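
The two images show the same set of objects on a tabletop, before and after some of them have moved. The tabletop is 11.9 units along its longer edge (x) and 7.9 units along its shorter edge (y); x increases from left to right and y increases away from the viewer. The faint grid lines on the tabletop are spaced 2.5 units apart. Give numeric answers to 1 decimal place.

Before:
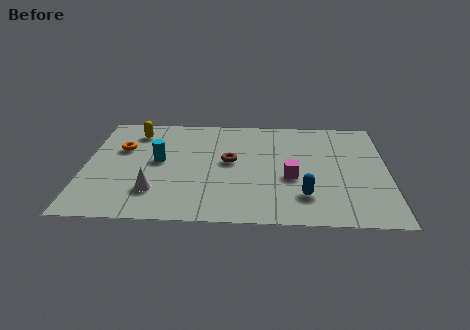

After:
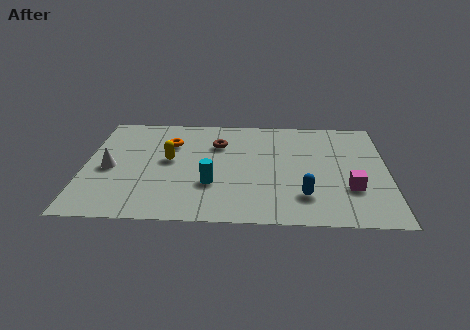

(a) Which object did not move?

the blue capsule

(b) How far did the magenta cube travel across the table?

2.4

From (8.1, 3.2) to (10.4, 2.5), the magenta cube covered √(2.3² + 0.7²) ≈ 2.4 units.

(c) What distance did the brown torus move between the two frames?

1.4

The brown torus moved from about (5.7, 4.3) to (5.2, 5.6), a distance of √(0.5² + 1.3²) ≈ 1.4.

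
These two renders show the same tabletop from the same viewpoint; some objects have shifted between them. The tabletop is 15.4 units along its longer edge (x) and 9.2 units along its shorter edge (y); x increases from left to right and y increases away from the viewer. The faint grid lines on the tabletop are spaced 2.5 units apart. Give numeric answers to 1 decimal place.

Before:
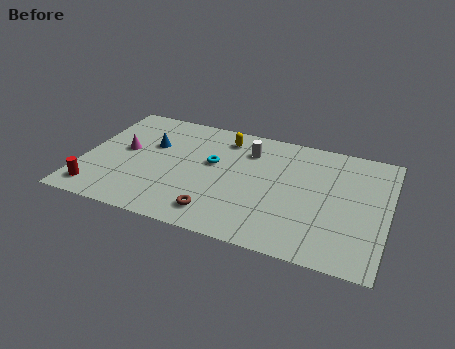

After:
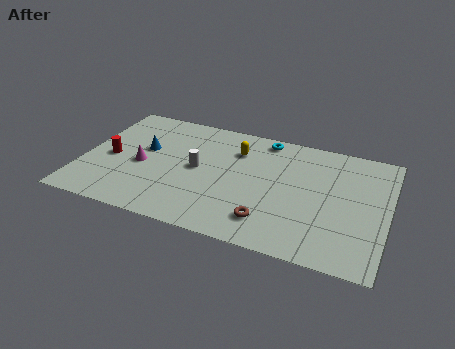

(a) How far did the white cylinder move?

3.3

From (8.2, 7.0) to (5.8, 4.7), the white cylinder covered √(2.4² + 2.3²) ≈ 3.3 units.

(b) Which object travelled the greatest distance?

the cyan torus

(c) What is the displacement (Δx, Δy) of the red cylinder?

(0.4, 2.8)

The red cylinder started near (1.0, 1.4) and ended near (1.4, 4.2).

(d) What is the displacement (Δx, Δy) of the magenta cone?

(1.0, -0.9)

From the two frames, the magenta cone sits at roughly (2.0, 5.0) before and (3.0, 4.1) after.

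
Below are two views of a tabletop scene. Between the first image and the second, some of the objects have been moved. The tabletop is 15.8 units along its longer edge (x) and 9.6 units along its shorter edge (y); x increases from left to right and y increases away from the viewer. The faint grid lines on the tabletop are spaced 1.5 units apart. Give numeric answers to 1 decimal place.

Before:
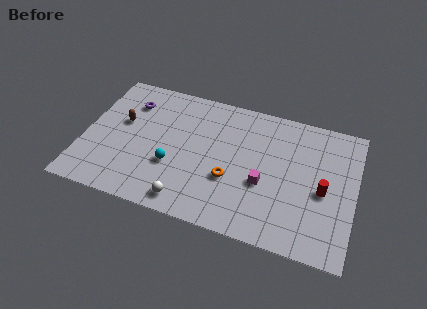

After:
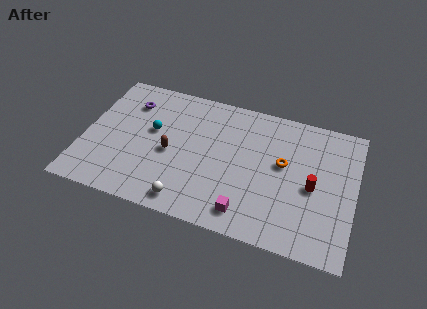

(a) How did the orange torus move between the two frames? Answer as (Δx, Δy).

(2.9, 2.0)

From the two frames, the orange torus sits at roughly (8.7, 3.5) before and (11.6, 5.5) after.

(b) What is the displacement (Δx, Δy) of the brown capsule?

(3.0, -1.4)

From the two frames, the brown capsule sits at roughly (2.1, 5.7) before and (5.1, 4.3) after.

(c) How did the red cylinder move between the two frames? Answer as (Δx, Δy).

(-0.6, 0.1)

The red cylinder was at about (14.0, 4.3) and moved to about (13.4, 4.4).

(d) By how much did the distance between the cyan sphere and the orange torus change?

+4.3

They were about 3.4 units apart before and 7.7 after — 4.3 units further apart.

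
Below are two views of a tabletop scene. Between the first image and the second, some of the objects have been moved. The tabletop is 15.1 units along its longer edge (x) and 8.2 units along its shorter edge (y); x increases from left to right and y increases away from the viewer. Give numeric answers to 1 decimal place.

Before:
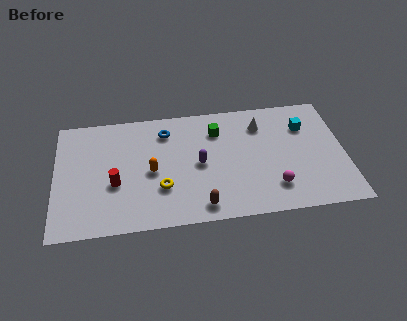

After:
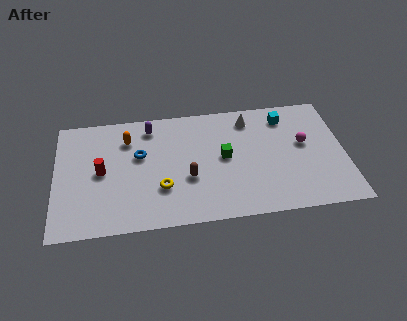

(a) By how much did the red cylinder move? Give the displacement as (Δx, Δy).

(-0.7, 0.9)

From the two frames, the red cylinder sits at roughly (3.1, 3.2) before and (2.4, 4.1) after.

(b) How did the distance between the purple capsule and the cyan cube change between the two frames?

+1.2

The distance was about 5.9 in the first image and 7.1 in the second, so they moved 1.2 units further apart.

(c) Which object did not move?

the yellow torus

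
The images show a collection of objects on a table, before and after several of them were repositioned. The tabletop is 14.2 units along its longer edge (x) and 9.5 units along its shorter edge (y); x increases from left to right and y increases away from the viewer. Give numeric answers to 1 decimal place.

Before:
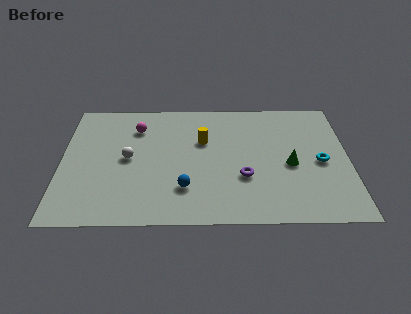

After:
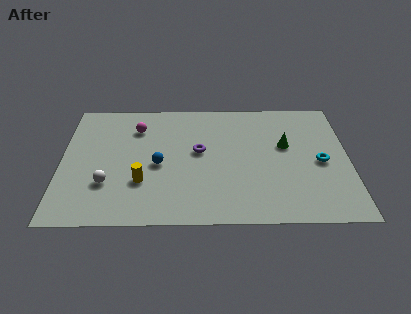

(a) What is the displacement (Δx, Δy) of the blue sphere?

(-1.3, 1.8)

The blue sphere started near (6.1, 2.5) and ended near (4.8, 4.3).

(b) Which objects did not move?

the magenta sphere and the cyan torus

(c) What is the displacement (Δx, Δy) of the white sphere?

(-1.0, -1.9)

The white sphere started near (3.3, 4.8) and ended near (2.3, 2.9).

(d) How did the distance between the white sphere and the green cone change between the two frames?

+1.2

The distance was about 8.0 in the first image and 9.2 in the second, so they moved 1.2 units further apart.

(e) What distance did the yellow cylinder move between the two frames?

4.3

The yellow cylinder was near (7.0, 6.1) before and (4.0, 3.0) after, so it travelled √(3.0² + 3.1²) ≈ 4.3 units.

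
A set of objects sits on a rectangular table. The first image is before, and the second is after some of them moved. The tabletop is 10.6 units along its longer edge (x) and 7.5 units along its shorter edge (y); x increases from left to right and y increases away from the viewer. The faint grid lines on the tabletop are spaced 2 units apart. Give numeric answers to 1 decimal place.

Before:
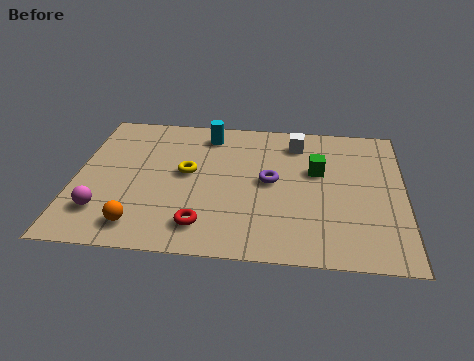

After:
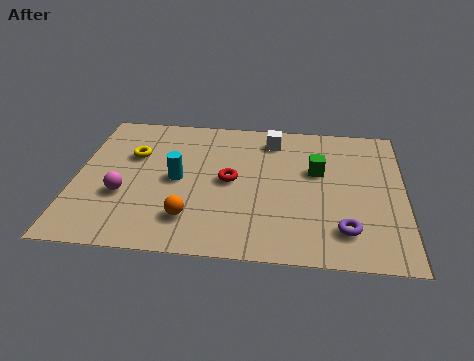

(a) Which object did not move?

the green cube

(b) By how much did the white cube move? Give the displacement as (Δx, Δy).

(-0.8, 0.1)

The white cube started near (7.1, 6.1) and ended near (6.3, 6.2).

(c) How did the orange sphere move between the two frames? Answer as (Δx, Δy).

(1.6, 0.5)

From the two frames, the orange sphere sits at roughly (2.2, 1.2) before and (3.8, 1.7) after.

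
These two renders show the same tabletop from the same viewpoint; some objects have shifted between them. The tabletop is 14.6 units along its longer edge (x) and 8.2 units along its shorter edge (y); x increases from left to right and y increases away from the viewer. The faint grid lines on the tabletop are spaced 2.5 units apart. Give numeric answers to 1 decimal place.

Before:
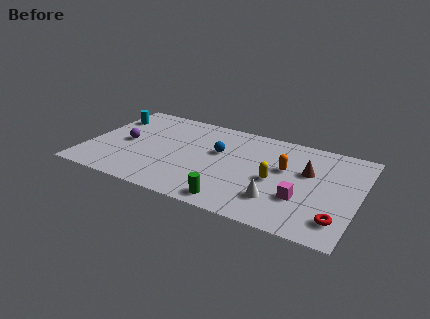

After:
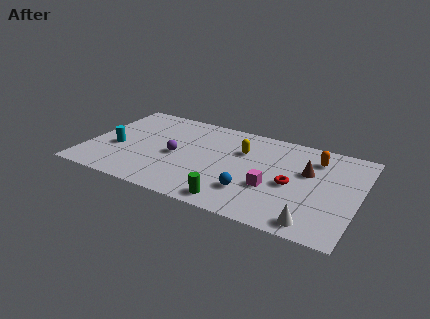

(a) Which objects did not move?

the green cylinder and the brown cone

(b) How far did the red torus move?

3.3

The red torus moved from about (13.7, 1.7) to (11.1, 3.7), a distance of √(2.6² + 2.0²) ≈ 3.3.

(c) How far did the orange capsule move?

2.1

The orange capsule was near (10.6, 4.9) before and (12.1, 6.4) after, so it travelled √(1.5² + 1.5²) ≈ 2.1 units.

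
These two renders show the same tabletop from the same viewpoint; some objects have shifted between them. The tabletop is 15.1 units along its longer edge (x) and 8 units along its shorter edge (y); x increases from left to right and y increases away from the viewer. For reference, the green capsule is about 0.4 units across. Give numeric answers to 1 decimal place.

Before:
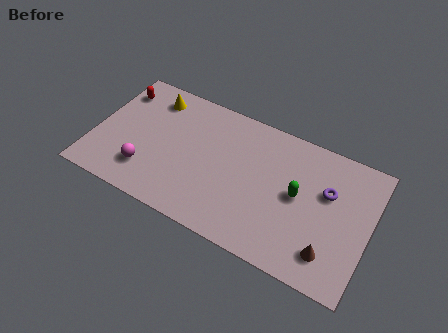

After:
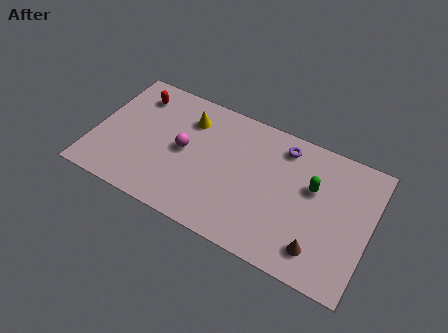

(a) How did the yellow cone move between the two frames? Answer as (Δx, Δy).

(2.1, -0.5)

From the two frames, the yellow cone sits at roughly (2.8, 6.6) before and (4.9, 6.1) after.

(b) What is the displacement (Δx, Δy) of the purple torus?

(-2.6, 1.6)

From the two frames, the purple torus sits at roughly (12.7, 5.1) before and (10.1, 6.7) after.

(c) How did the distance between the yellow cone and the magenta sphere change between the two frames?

-2.6

They were about 4.6 units apart before and 2.0 after — 2.6 units closer together.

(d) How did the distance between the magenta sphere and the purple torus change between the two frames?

-4.3

The distance was about 10.1 in the first image and 5.8 in the second, so they moved 4.3 units closer together.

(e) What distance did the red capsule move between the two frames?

1.0

From (0.9, 6.3) to (1.9, 6.4), the red capsule covered √(1.0² + 0.1²) ≈ 1.0 units.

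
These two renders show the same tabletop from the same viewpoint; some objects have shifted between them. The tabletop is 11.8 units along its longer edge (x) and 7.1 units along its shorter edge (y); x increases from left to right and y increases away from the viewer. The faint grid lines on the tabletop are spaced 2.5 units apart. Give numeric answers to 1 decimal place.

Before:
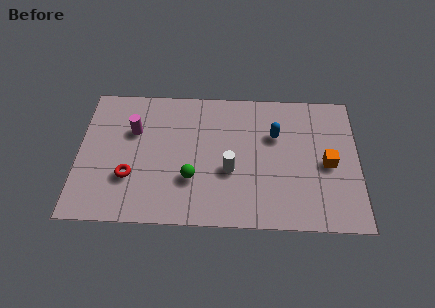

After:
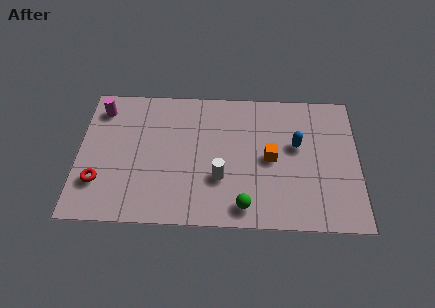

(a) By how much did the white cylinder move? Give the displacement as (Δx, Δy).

(-0.4, -0.4)

The white cylinder started near (6.4, 2.8) and ended near (6.0, 2.4).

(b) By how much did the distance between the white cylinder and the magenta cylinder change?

+1.6

Before: roughly 4.5 units apart; after: 6.1. That's 1.6 units further apart.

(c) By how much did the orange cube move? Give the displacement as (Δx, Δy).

(-2.4, 0.2)

From the two frames, the orange cube sits at roughly (10.5, 3.3) before and (8.1, 3.5) after.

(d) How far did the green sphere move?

2.6

The green sphere moved from about (4.8, 2.3) to (7.0, 1.0), a distance of √(2.2² + 1.3²) ≈ 2.6.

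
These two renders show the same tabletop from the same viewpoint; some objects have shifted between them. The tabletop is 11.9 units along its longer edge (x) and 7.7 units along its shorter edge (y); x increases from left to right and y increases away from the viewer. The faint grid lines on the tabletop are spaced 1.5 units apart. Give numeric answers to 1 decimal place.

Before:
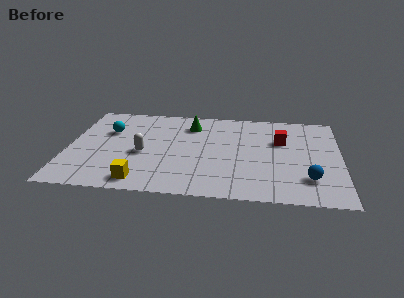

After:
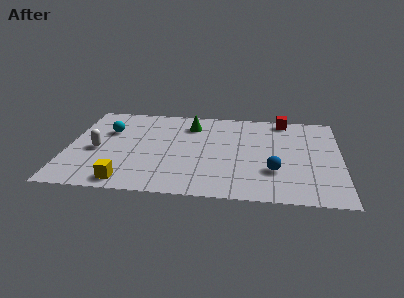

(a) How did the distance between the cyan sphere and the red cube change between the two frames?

+0.3

They were about 7.6 units apart before and 7.9 after — 0.3 units further apart.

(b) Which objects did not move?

the cyan sphere and the green cone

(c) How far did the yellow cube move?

0.6

From (3.3, 1.0) to (2.7, 0.9), the yellow cube covered √(0.6² + 0.1²) ≈ 0.6 units.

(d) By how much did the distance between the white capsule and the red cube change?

+2.6

They were about 6.2 units apart before and 8.8 after — 2.6 units further apart.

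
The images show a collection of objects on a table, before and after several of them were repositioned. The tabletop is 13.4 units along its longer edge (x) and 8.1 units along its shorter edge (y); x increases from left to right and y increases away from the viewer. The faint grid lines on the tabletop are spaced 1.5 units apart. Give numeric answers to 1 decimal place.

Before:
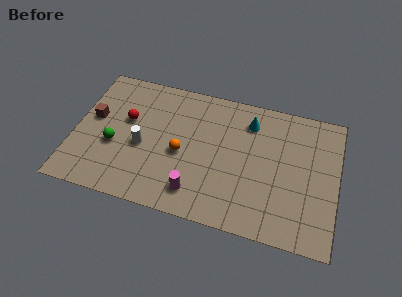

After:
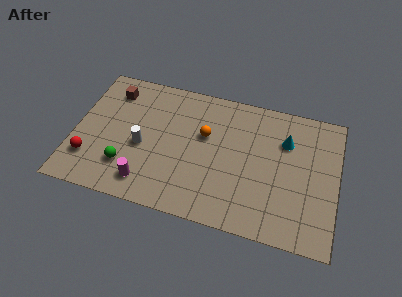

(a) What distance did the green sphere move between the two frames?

1.3

The green sphere moved from about (2.1, 3.2) to (2.8, 2.1), a distance of √(0.7² + 1.1²) ≈ 1.3.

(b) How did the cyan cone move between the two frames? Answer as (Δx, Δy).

(1.9, -0.7)

The cyan cone started near (8.8, 6.4) and ended near (10.7, 5.7).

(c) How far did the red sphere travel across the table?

3.3

The red sphere was near (2.6, 4.9) before and (0.9, 2.1) after, so it travelled √(1.7² + 2.8²) ≈ 3.3 units.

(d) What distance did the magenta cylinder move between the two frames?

2.5

The magenta cylinder moved from about (6.4, 1.5) to (3.9, 1.4), a distance of √(2.5² + 0.1²) ≈ 2.5.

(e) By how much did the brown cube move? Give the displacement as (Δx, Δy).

(0.8, 1.9)

From the two frames, the brown cube sits at roughly (0.9, 4.6) before and (1.7, 6.5) after.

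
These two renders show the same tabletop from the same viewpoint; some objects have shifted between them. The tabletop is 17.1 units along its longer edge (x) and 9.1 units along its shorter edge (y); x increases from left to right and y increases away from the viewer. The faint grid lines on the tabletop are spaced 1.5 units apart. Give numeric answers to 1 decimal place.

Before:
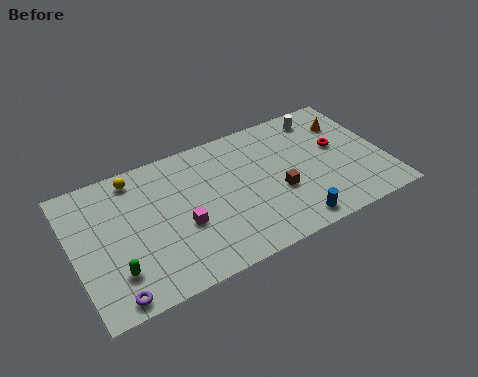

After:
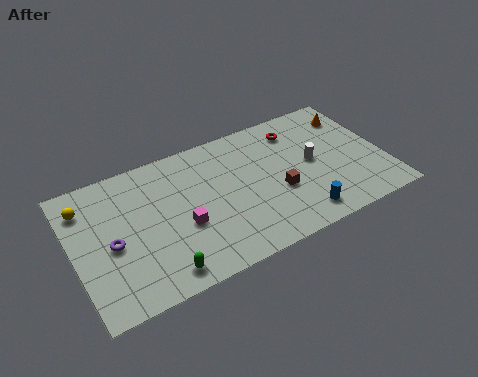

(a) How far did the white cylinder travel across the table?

3.2

The white cylinder was near (14.2, 7.7) before and (13.2, 4.7) after, so it travelled √(1.0² + 3.0²) ≈ 3.2 units.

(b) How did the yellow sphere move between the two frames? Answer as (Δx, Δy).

(-2.8, -0.8)

From the two frames, the yellow sphere sits at roughly (3.7, 7.9) before and (0.9, 7.1) after.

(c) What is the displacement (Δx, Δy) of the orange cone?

(0.4, 0.4)

The orange cone was at about (15.5, 6.7) and moved to about (15.9, 7.1).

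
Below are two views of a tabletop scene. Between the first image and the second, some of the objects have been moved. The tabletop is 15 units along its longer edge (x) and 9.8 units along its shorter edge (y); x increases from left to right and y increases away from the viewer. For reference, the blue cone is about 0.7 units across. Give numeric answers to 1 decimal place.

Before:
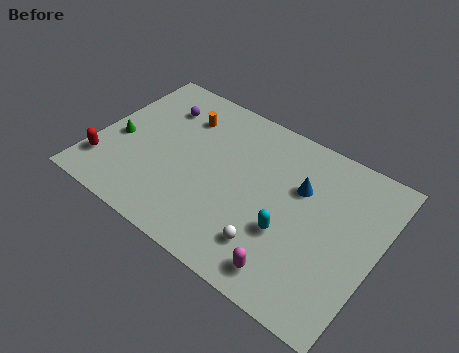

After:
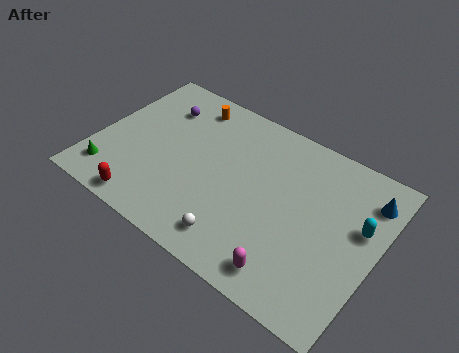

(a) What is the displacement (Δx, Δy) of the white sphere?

(-1.7, -0.6)

The white sphere started near (9.9, 2.2) and ended near (8.2, 1.6).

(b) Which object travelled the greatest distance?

the cyan capsule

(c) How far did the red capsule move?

2.9

From (0.8, 2.2) to (3.4, 1.0), the red capsule covered √(2.6² + 1.2²) ≈ 2.9 units.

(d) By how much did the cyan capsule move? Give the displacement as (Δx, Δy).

(3.4, 2.4)

The cyan capsule was at about (10.6, 3.5) and moved to about (14.0, 5.9).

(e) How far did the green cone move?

2.4

The green cone moved from about (1.2, 4.2) to (1.2, 1.8), a distance of √(0.0² + 2.4²) ≈ 2.4.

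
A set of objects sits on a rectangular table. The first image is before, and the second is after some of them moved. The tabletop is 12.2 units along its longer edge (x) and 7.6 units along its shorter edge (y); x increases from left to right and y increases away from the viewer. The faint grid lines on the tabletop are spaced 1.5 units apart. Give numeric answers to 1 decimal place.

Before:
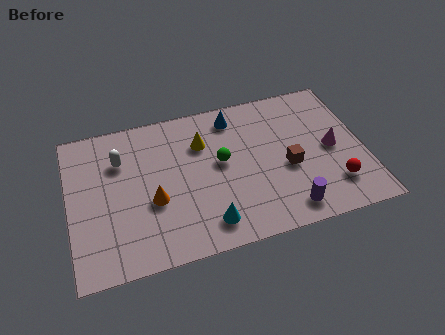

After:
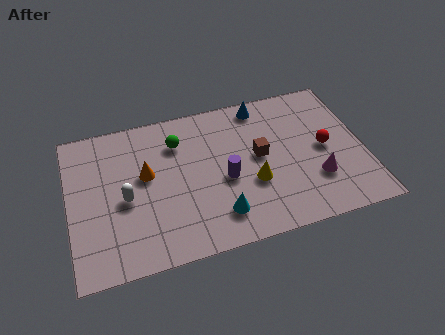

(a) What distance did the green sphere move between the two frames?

2.3

The green sphere moved from about (6.3, 4.2) to (4.6, 5.7), a distance of √(1.7² + 1.5²) ≈ 2.3.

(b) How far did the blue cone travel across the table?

1.2

The blue cone moved from about (7.0, 6.4) to (8.2, 6.7), a distance of √(1.2² + 0.3²) ≈ 1.2.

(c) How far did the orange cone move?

1.4

The orange cone was near (3.4, 3.0) before and (3.2, 4.4) after, so it travelled √(0.2² + 1.4²) ≈ 1.4 units.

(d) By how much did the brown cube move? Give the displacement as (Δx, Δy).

(-1.1, 0.9)

The brown cube was at about (9.0, 3.2) and moved to about (7.9, 4.1).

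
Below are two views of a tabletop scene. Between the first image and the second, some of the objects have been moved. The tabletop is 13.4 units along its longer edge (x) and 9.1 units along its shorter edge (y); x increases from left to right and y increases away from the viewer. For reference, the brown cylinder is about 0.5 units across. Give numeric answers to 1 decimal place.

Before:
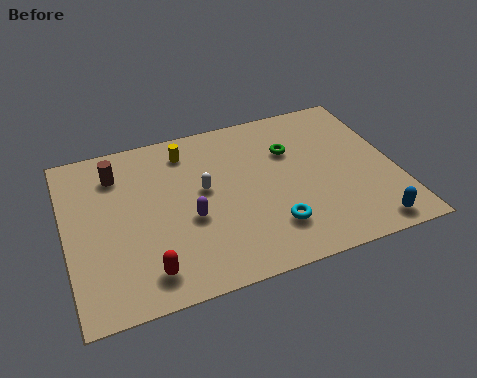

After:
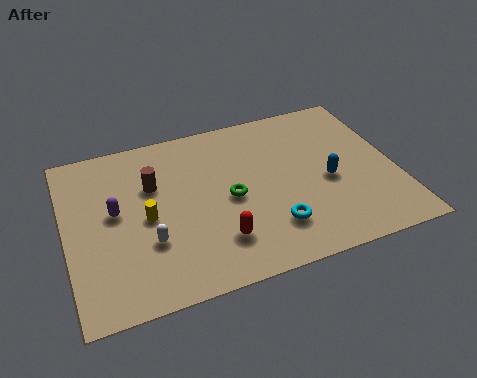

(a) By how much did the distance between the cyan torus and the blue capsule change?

-0.9

Before: roughly 4.0 units apart; after: 3.1. That's 0.9 units closer together.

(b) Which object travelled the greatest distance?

the yellow cylinder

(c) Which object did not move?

the cyan torus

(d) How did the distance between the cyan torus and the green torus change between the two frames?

-1.6

Before: roughly 4.2 units apart; after: 2.6. That's 1.6 units closer together.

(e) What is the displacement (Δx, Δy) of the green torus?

(-2.7, -1.9)

The green torus started near (9.3, 6.2) and ended near (6.6, 4.3).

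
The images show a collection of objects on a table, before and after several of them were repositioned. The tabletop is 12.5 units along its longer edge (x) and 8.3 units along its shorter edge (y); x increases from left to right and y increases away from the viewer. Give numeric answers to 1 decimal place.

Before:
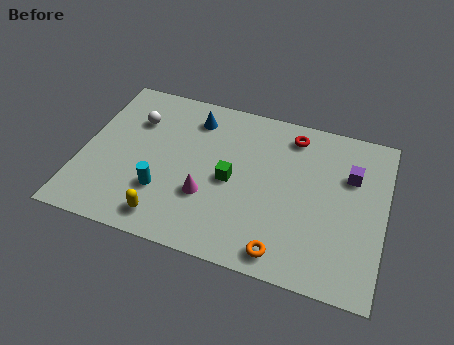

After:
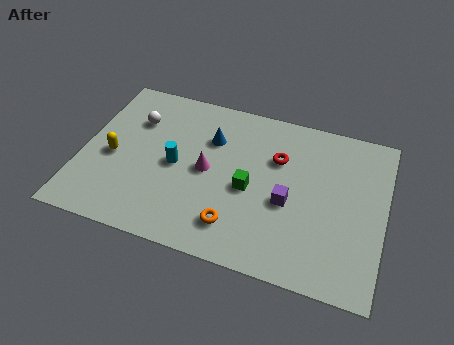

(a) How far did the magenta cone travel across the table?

1.3

The magenta cone moved from about (5.3, 2.8) to (5.2, 4.1), a distance of √(0.1² + 1.3²) ≈ 1.3.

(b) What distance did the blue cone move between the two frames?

1.2

The blue cone moved from about (4.4, 6.7) to (5.2, 5.8), a distance of √(0.8² + 0.9²) ≈ 1.2.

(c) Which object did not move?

the white sphere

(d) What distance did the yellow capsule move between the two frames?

3.5

The yellow capsule was near (3.8, 1.2) before and (1.3, 3.7) after, so it travelled √(2.5² + 2.5²) ≈ 3.5 units.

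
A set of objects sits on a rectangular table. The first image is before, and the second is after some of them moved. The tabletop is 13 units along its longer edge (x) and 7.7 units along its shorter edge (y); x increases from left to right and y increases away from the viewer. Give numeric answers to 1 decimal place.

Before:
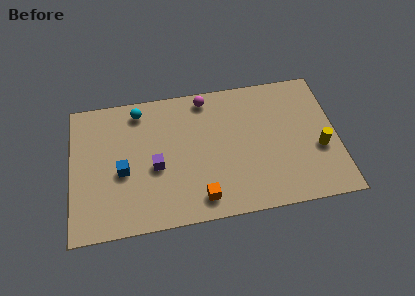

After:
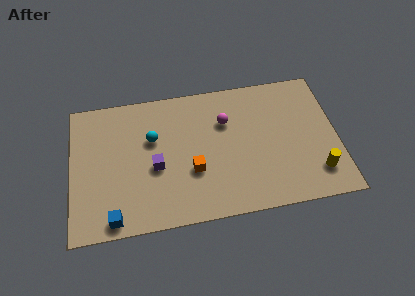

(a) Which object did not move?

the purple cube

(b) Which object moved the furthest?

the blue cube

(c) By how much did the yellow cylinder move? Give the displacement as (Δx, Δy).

(-0.2, -1.3)

The yellow cylinder started near (12.1, 3.0) and ended near (11.9, 1.7).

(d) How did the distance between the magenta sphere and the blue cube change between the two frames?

+1.7

Before: roughly 5.5 units apart; after: 7.2. That's 1.7 units further apart.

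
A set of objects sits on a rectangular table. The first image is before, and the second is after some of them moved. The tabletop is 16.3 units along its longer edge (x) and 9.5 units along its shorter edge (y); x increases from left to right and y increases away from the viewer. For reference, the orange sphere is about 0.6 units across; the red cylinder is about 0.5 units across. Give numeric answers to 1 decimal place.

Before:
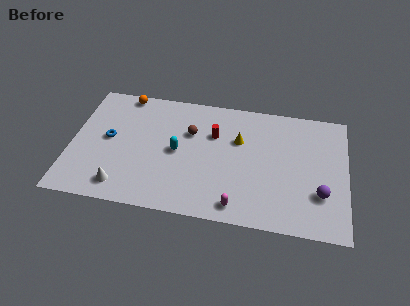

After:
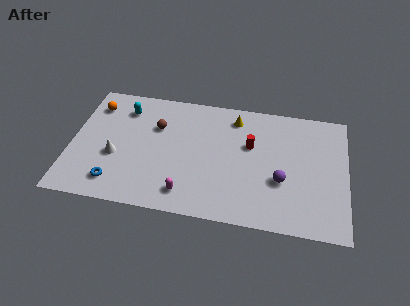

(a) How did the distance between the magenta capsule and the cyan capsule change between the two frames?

+2.0

They were about 5.1 units apart before and 7.1 after — 2.0 units further apart.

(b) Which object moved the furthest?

the cyan capsule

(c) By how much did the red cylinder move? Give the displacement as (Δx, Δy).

(2.2, -0.5)

The red cylinder started near (8.4, 6.4) and ended near (10.6, 5.9).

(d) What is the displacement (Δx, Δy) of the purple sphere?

(-2.3, 0.6)

The purple sphere was at about (14.8, 2.9) and moved to about (12.5, 3.5).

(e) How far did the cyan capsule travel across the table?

4.3

The cyan capsule moved from about (6.3, 4.7) to (3.0, 7.5), a distance of √(3.3² + 2.8²) ≈ 4.3.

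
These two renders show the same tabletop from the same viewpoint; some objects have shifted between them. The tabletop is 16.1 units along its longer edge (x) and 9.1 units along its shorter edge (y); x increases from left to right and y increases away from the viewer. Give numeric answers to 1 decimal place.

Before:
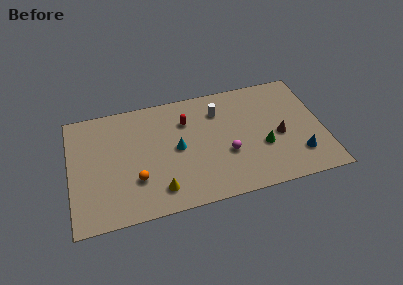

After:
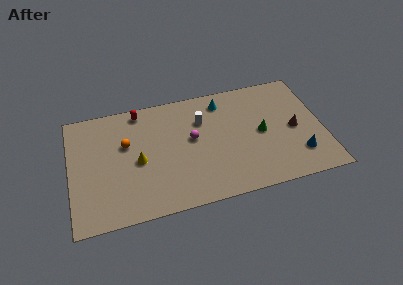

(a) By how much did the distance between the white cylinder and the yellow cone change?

-1.9

They were about 6.6 units apart before and 4.7 after — 1.9 units closer together.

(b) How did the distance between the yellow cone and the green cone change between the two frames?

+1.0

The distance was about 6.9 in the first image and 7.9 in the second, so they moved 1.0 units further apart.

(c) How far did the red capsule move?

3.3

The red capsule moved from about (7.5, 6.6) to (4.6, 8.1), a distance of √(2.9² + 1.5²) ≈ 3.3.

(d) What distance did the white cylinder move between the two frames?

1.2

From (9.6, 6.9) to (8.5, 6.4), the white cylinder covered √(1.1² + 0.5²) ≈ 1.2 units.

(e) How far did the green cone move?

1.1

The green cone was near (12.2, 3.4) before and (12.2, 4.5) after, so it travelled √(0.0² + 1.1²) ≈ 1.1 units.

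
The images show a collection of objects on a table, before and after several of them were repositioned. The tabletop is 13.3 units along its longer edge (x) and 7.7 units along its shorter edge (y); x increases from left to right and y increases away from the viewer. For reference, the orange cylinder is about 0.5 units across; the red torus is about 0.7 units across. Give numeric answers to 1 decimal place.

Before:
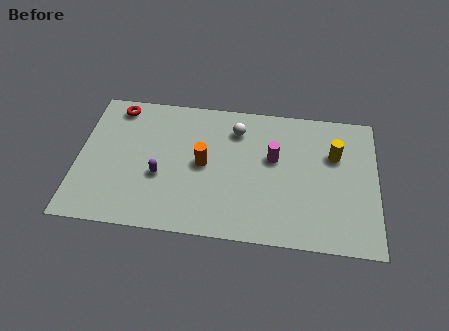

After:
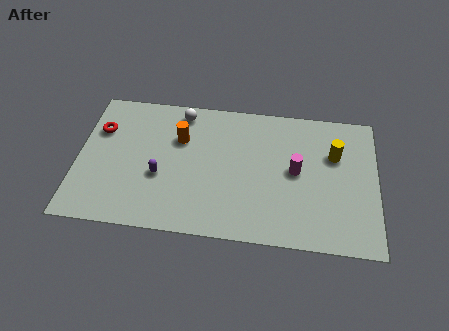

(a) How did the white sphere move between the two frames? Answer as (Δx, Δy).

(-2.5, 0.7)

The white sphere was at about (7.0, 6.0) and moved to about (4.5, 6.7).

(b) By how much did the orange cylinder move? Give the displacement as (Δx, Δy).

(-1.1, 1.3)

The orange cylinder started near (5.6, 3.9) and ended near (4.5, 5.2).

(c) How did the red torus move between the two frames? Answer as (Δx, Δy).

(-0.7, -1.4)

The red torus was at about (1.6, 6.7) and moved to about (0.9, 5.3).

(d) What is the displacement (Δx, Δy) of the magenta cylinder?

(1.0, -0.6)

The magenta cylinder was at about (8.7, 4.6) and moved to about (9.7, 4.0).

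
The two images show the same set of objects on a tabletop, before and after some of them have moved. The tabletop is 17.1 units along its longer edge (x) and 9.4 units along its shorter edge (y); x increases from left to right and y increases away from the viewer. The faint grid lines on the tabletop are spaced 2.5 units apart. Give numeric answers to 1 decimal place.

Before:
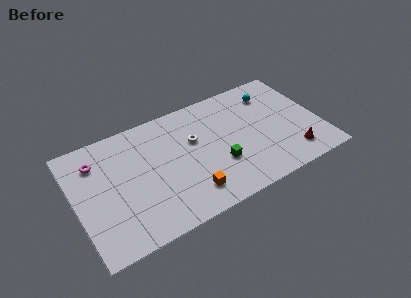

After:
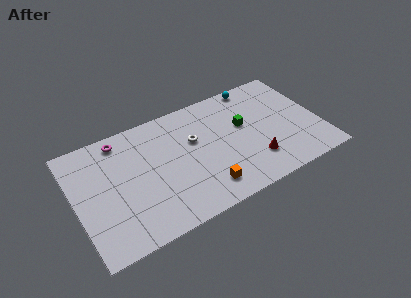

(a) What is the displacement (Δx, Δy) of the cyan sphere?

(-1.0, 1.2)

The cyan sphere was at about (14.2, 7.4) and moved to about (13.2, 8.6).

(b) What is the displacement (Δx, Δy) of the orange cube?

(1.1, -0.1)

The orange cube started near (7.5, 1.9) and ended near (8.6, 1.8).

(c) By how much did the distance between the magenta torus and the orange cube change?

+0.3

The distance was about 7.9 in the first image and 8.2 in the second, so they moved 0.3 units further apart.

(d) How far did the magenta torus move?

2.1

From (1.7, 7.2) to (3.5, 8.2), the magenta torus covered √(1.8² + 1.0²) ≈ 2.1 units.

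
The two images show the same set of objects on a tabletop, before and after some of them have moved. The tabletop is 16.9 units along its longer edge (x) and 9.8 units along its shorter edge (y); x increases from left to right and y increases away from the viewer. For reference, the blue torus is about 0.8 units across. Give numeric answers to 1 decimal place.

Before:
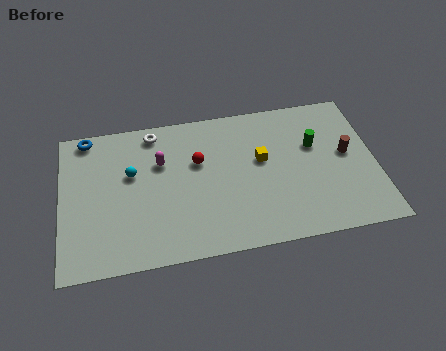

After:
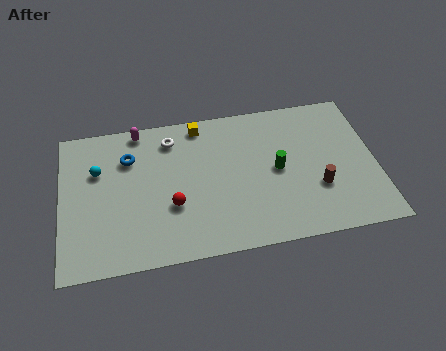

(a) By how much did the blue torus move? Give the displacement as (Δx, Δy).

(2.2, -1.8)

The blue torus was at about (1.5, 8.9) and moved to about (3.7, 7.1).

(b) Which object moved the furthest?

the yellow cube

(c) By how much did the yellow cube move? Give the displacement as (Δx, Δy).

(-3.2, 3.0)

The yellow cube was at about (10.8, 5.7) and moved to about (7.6, 8.7).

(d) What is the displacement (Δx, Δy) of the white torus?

(0.9, -0.6)

From the two frames, the white torus sits at roughly (5.1, 8.6) before and (6.0, 8.0) after.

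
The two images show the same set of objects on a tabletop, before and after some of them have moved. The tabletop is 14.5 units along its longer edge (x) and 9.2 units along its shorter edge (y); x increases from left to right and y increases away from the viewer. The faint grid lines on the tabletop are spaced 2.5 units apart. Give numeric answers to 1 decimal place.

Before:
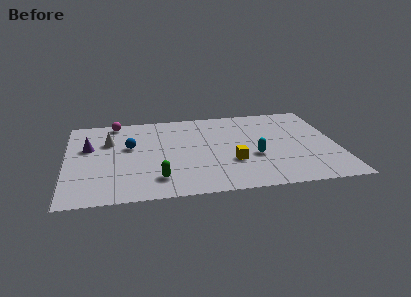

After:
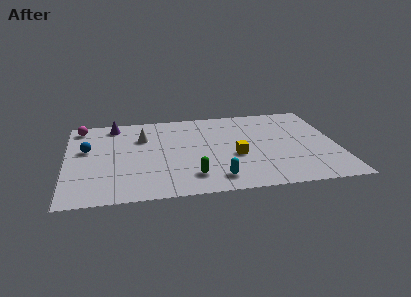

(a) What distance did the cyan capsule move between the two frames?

2.9

From (10.0, 3.5) to (7.9, 1.5), the cyan capsule covered √(2.1² + 2.0²) ≈ 2.9 units.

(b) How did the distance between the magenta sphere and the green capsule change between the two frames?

+1.7

The distance was about 6.7 in the first image and 8.4 in the second, so they moved 1.7 units further apart.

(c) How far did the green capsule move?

1.8

The green capsule moved from about (4.8, 1.9) to (6.6, 1.9), a distance of √(1.8² + 0.0²) ≈ 1.8.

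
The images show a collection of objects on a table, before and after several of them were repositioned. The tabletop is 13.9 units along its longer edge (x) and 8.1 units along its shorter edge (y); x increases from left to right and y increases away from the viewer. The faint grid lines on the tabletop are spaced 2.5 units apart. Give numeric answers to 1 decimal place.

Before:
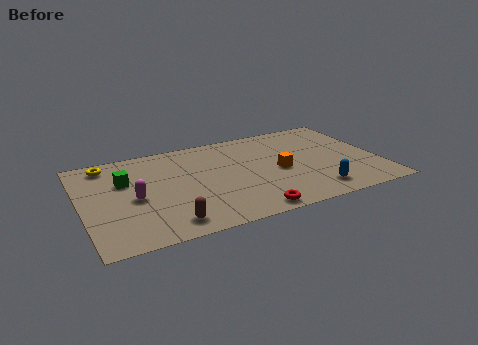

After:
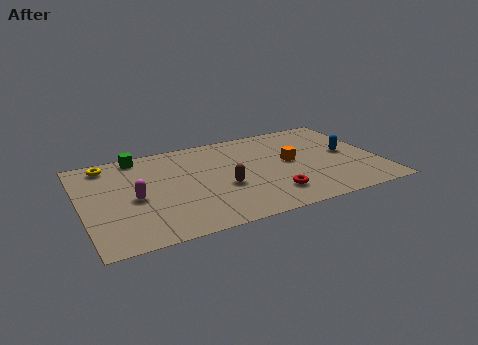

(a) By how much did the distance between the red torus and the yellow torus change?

+0.3

The distance was about 8.6 in the first image and 8.9 in the second, so they moved 0.3 units further apart.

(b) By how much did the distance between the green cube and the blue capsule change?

+0.7

Before: roughly 9.4 units apart; after: 10.1. That's 0.7 units further apart.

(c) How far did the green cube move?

2.2

The green cube moved from about (2.1, 5.3) to (2.9, 7.3), a distance of √(0.8² + 2.0²) ≈ 2.2.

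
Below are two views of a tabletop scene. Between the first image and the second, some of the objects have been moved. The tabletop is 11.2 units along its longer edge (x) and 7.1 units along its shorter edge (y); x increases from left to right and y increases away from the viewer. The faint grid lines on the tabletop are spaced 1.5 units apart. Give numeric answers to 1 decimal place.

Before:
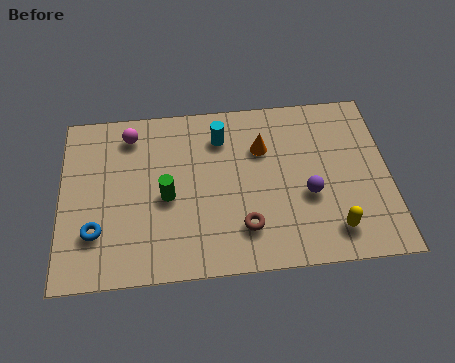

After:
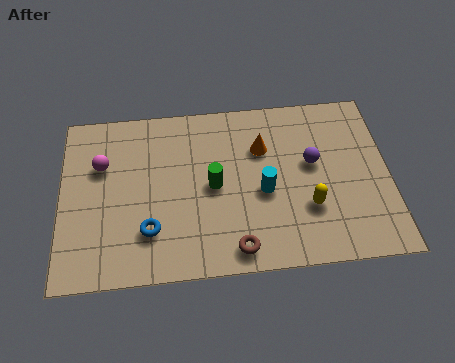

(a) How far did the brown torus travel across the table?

0.9

The brown torus was near (6.2, 1.7) before and (5.9, 0.9) after, so it travelled √(0.3² + 0.8²) ≈ 0.9 units.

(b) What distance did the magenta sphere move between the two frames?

1.6

From (2.4, 5.9) to (1.4, 4.7), the magenta sphere covered √(1.0² + 1.2²) ≈ 1.6 units.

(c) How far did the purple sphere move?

1.3

The purple sphere moved from about (8.4, 2.8) to (8.6, 4.1), a distance of √(0.2² + 1.3²) ≈ 1.3.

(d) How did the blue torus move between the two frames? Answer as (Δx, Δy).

(1.8, -0.1)

From the two frames, the blue torus sits at roughly (1.2, 2.0) before and (3.0, 1.9) after.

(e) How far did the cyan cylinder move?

2.8

From (5.5, 5.5) to (6.9, 3.1), the cyan cylinder covered √(1.4² + 2.4²) ≈ 2.8 units.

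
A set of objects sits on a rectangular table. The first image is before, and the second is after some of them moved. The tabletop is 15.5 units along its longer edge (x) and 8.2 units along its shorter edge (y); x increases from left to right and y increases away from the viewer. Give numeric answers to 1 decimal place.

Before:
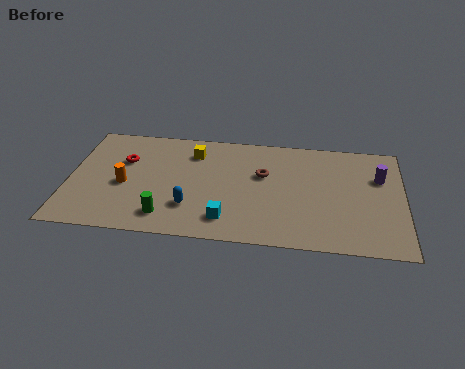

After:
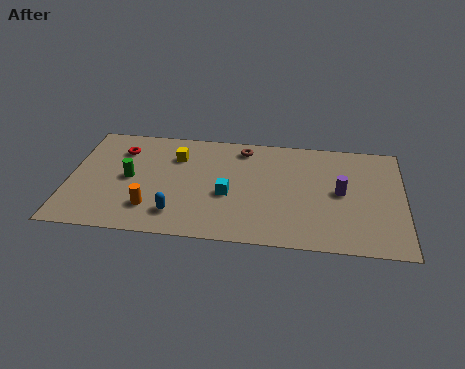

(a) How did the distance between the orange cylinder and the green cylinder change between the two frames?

-0.5

The distance was about 2.9 in the first image and 2.4 in the second, so they moved 0.5 units closer together.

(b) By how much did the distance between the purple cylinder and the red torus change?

-1.4

They were about 11.9 units apart before and 10.5 after — 1.4 units closer together.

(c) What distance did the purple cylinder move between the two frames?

2.2

The purple cylinder was near (14.4, 5.5) before and (12.6, 4.2) after, so it travelled √(1.8² + 1.3²) ≈ 2.2 units.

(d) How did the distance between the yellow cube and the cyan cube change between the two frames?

-1.5

Before: roughly 5.1 units apart; after: 3.6. That's 1.5 units closer together.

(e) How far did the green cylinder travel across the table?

3.2

The green cylinder moved from about (4.6, 1.5) to (2.8, 4.1), a distance of √(1.8² + 2.6²) ≈ 3.2.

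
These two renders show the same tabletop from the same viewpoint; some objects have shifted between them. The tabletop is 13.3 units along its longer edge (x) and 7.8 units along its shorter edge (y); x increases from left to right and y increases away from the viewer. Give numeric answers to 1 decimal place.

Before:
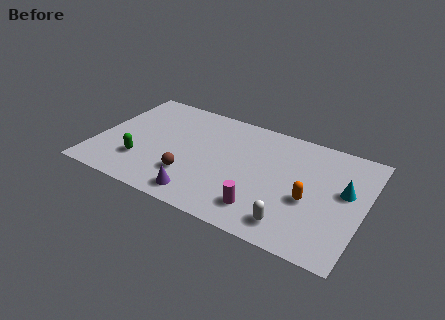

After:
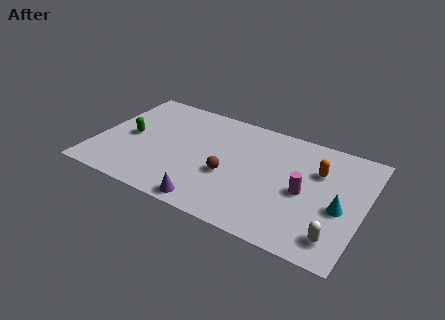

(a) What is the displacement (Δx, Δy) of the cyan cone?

(-0.1, -1.2)

The cyan cone was at about (12.3, 4.5) and moved to about (12.2, 3.3).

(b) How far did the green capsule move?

1.8

From (2.4, 2.2) to (1.6, 3.8), the green capsule covered √(0.8² + 1.6²) ≈ 1.8 units.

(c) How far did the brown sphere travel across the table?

2.0

From (4.9, 2.2) to (6.7, 3.1), the brown sphere covered √(1.8² + 0.9²) ≈ 2.0 units.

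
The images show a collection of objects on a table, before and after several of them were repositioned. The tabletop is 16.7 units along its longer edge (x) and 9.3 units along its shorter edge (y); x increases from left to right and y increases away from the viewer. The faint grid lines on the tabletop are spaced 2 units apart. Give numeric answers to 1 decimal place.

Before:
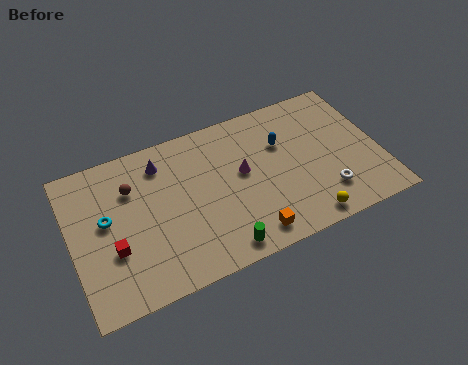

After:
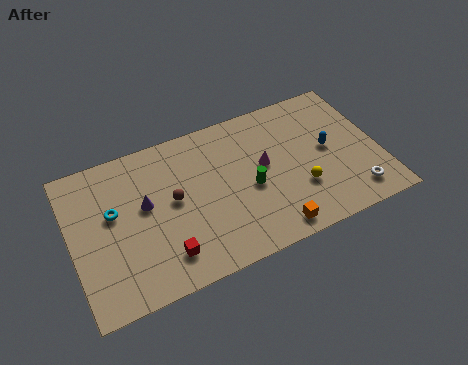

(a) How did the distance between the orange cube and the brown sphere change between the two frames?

-1.6

They were about 7.9 units apart before and 6.3 after — 1.6 units closer together.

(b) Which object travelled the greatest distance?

the green cylinder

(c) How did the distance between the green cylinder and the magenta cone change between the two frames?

-3.0

Before: roughly 4.4 units apart; after: 1.4. That's 3.0 units closer together.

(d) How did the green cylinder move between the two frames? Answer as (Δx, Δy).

(2.0, 3.0)

The green cylinder was at about (7.6, 1.1) and moved to about (9.6, 4.1).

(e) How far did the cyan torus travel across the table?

0.5

From (1.9, 5.2) to (2.3, 5.5), the cyan torus covered √(0.4² + 0.3²) ≈ 0.5 units.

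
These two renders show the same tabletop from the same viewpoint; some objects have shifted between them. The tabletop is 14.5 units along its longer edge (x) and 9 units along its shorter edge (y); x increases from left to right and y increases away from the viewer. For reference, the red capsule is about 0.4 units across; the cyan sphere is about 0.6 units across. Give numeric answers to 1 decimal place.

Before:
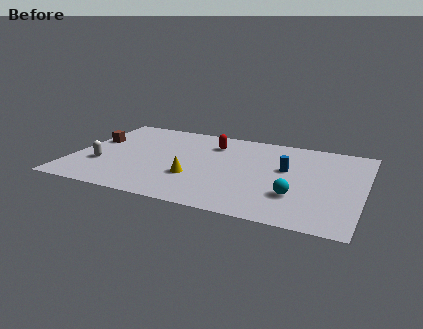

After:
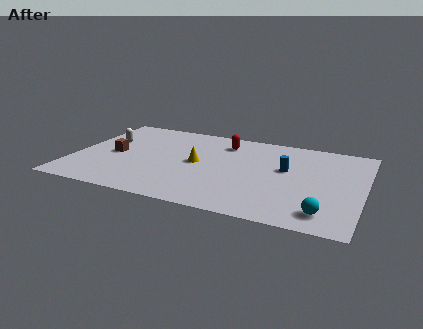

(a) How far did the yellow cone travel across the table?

1.6

The yellow cone was near (6.2, 3.0) before and (6.2, 4.6) after, so it travelled √(0.0² + 1.6²) ≈ 1.6 units.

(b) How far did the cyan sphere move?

1.9

The cyan sphere was near (11.3, 2.7) before and (12.8, 1.5) after, so it travelled √(1.5² + 1.2²) ≈ 1.9 units.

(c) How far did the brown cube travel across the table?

1.7

The brown cube was near (0.8, 5.5) before and (2.0, 4.3) after, so it travelled √(1.2² + 1.2²) ≈ 1.7 units.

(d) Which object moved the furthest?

the white capsule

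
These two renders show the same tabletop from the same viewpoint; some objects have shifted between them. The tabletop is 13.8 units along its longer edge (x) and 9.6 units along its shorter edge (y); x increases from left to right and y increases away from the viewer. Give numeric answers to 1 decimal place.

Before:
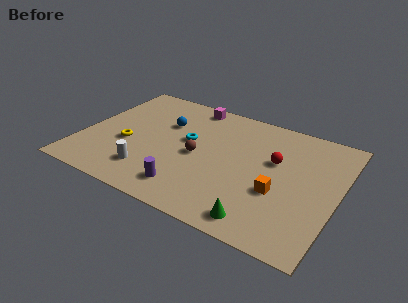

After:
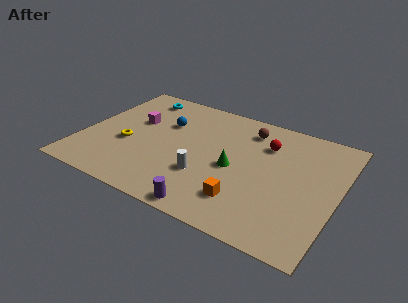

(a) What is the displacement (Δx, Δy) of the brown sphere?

(2.3, 3.3)

From the two frames, the brown sphere sits at roughly (6.3, 4.5) before and (8.6, 7.8) after.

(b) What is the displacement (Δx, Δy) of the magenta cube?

(-2.7, -2.7)

The magenta cube was at about (5.3, 8.6) and moved to about (2.6, 5.9).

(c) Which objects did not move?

the blue sphere and the yellow torus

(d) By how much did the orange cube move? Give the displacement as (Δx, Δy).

(-1.6, -1.4)

From the two frames, the orange cube sits at roughly (10.8, 3.6) before and (9.2, 2.2) after.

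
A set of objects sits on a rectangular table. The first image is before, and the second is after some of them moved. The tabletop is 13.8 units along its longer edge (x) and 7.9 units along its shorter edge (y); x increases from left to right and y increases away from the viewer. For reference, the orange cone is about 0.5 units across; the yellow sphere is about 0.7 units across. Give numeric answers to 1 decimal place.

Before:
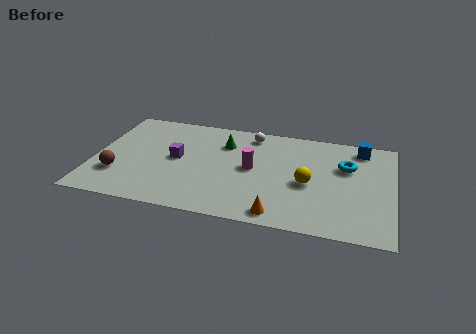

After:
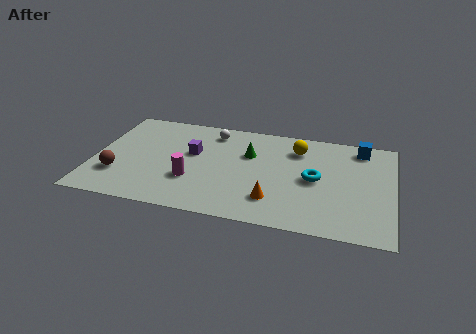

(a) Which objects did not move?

the blue cube and the brown sphere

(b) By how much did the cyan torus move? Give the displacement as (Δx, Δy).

(-1.4, -1.3)

From the two frames, the cyan torus sits at roughly (11.6, 5.2) before and (10.2, 3.9) after.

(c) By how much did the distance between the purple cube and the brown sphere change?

+0.9

They were about 3.2 units apart before and 4.1 after — 0.9 units further apart.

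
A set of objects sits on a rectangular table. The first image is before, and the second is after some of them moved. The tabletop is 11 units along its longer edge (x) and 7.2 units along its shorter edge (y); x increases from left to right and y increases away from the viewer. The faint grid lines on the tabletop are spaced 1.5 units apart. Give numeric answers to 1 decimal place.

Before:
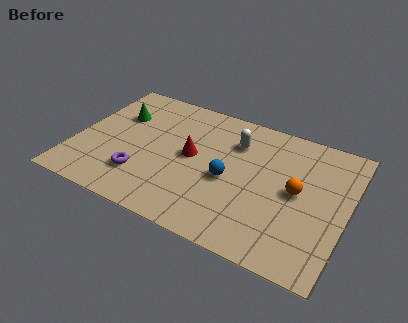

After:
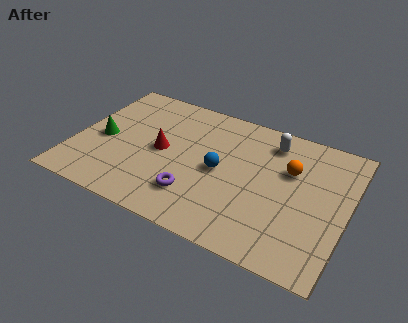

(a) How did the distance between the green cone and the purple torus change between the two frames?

+1.0

They were about 3.3 units apart before and 4.3 after — 1.0 units further apart.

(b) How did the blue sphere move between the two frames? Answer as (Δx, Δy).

(-0.4, 0.3)

The blue sphere was at about (6.3, 3.2) and moved to about (5.9, 3.5).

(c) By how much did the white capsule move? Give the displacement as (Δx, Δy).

(1.4, 0.6)

From the two frames, the white capsule sits at roughly (6.3, 5.3) before and (7.7, 5.9) after.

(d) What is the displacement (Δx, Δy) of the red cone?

(-1.2, -0.2)

The red cone started near (4.7, 3.8) and ended near (3.5, 3.6).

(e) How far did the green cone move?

1.6

From (1.5, 4.9) to (1.1, 3.3), the green cone covered √(0.4² + 1.6²) ≈ 1.6 units.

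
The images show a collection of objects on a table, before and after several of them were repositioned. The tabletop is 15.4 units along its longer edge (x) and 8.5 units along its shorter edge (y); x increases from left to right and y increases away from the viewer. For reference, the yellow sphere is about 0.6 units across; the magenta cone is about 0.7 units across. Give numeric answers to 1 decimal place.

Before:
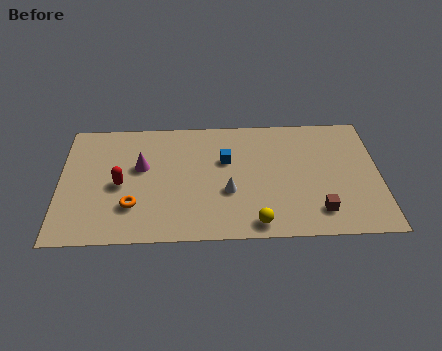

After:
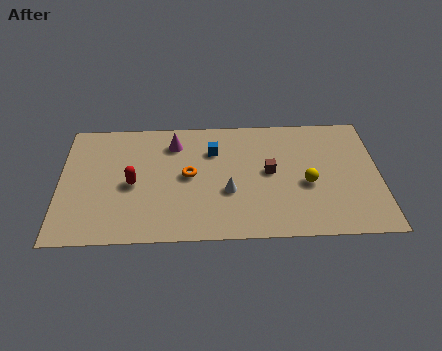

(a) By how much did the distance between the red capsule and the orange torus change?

+1.1

They were about 1.6 units apart before and 2.7 after — 1.1 units further apart.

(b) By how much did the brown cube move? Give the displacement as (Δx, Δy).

(-2.3, 2.8)

The brown cube started near (12.4, 1.7) and ended near (10.1, 4.5).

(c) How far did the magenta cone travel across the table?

2.3

The magenta cone moved from about (3.9, 5.1) to (5.5, 6.7), a distance of √(1.6² + 1.6²) ≈ 2.3.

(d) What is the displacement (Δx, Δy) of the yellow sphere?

(2.5, 2.6)

The yellow sphere started near (9.4, 1.0) and ended near (11.9, 3.6).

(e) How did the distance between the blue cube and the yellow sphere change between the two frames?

+0.5

The distance was about 4.6 in the first image and 5.1 in the second, so they moved 0.5 units further apart.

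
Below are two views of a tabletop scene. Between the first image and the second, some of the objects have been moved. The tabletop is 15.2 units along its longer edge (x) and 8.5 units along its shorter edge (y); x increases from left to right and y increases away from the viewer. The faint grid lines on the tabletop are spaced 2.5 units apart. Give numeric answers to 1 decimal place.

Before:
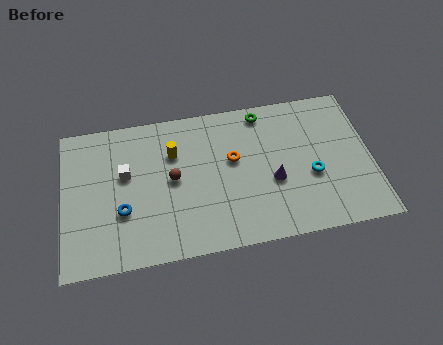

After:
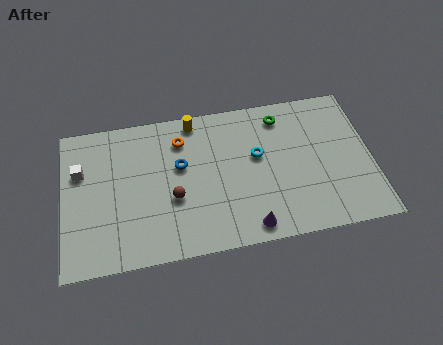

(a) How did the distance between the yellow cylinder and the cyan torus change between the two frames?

-3.2

They were about 7.2 units apart before and 4.0 after — 3.2 units closer together.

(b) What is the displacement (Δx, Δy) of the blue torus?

(2.9, 2.1)

From the two frames, the blue torus sits at roughly (2.9, 3.0) before and (5.8, 5.1) after.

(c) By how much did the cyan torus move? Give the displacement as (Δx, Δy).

(-2.6, 1.6)

The cyan torus started near (12.2, 3.4) and ended near (9.6, 5.0).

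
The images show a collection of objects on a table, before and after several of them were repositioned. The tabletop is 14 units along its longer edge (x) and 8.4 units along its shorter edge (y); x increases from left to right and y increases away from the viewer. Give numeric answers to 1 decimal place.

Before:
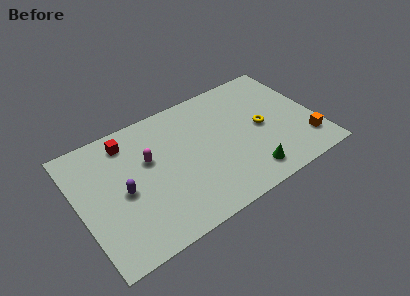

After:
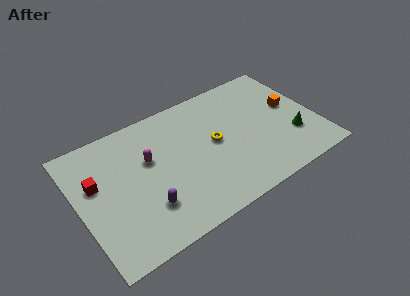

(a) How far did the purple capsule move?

1.9

From (2.5, 3.9) to (3.6, 2.3), the purple capsule covered √(1.1² + 1.6²) ≈ 1.9 units.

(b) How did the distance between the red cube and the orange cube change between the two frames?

+0.5

Before: roughly 11.1 units apart; after: 11.6. That's 0.5 units further apart.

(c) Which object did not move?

the magenta capsule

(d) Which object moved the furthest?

the green cone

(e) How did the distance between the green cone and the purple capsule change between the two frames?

+1.4

The distance was about 7.4 in the first image and 8.8 in the second, so they moved 1.4 units further apart.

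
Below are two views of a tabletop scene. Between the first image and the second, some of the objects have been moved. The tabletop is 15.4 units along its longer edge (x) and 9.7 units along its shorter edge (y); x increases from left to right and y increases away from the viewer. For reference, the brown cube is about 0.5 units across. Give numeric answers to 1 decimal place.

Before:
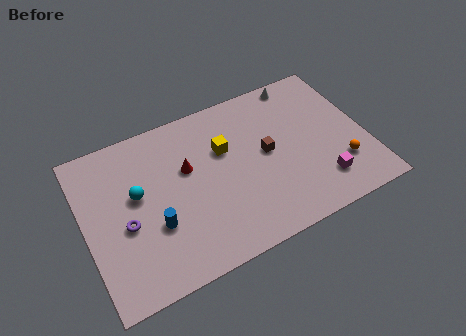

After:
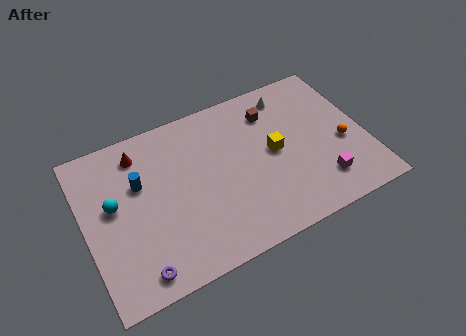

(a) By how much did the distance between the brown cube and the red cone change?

+2.9

They were about 4.4 units apart before and 7.3 after — 2.9 units further apart.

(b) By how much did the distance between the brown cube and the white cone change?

-3.1

Before: roughly 4.4 units apart; after: 1.3. That's 3.1 units closer together.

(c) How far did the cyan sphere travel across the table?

1.3

The cyan sphere moved from about (2.9, 5.6) to (1.6, 5.5), a distance of √(1.3² + 0.1²) ≈ 1.3.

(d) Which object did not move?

the magenta cube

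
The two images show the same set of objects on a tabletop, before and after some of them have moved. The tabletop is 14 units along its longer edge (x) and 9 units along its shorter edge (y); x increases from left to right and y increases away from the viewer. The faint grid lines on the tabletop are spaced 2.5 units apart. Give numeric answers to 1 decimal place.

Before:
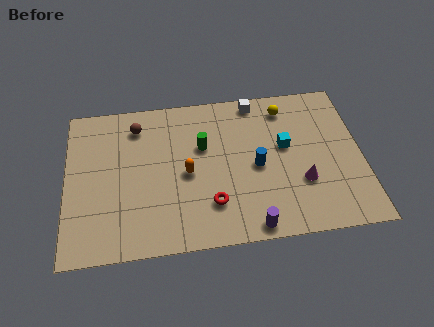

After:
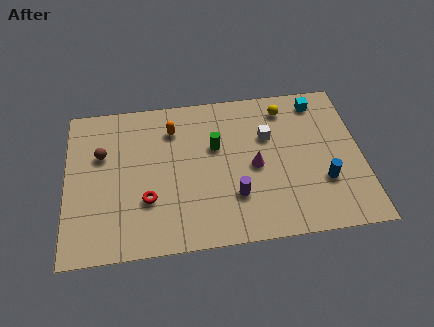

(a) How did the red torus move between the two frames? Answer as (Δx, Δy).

(-3.0, 0.6)

From the two frames, the red torus sits at roughly (6.8, 2.3) before and (3.8, 2.9) after.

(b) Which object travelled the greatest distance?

the blue cylinder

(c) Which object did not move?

the yellow sphere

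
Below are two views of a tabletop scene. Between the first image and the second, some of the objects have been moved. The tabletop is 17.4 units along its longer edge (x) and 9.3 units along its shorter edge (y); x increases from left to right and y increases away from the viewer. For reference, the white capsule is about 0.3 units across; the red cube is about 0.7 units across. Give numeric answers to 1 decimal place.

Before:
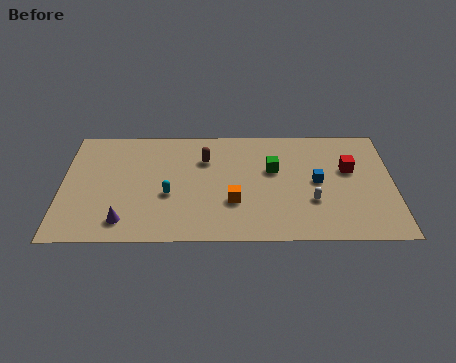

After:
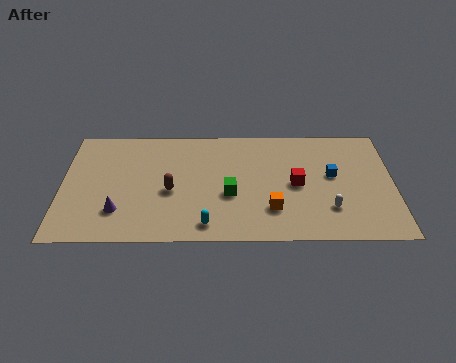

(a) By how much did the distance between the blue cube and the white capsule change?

+1.1

Before: roughly 1.6 units apart; after: 2.7. That's 1.1 units further apart.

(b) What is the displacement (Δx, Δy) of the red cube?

(-2.8, -1.2)

From the two frames, the red cube sits at roughly (15.1, 5.7) before and (12.3, 4.5) after.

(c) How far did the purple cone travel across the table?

0.9

The purple cone moved from about (3.3, 1.6) to (3.0, 2.4), a distance of √(0.3² + 0.8²) ≈ 0.9.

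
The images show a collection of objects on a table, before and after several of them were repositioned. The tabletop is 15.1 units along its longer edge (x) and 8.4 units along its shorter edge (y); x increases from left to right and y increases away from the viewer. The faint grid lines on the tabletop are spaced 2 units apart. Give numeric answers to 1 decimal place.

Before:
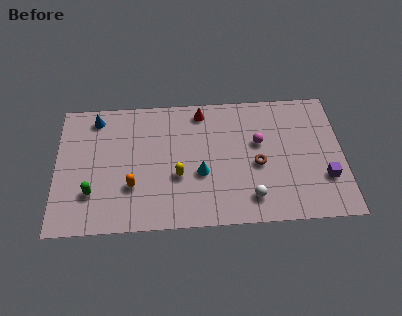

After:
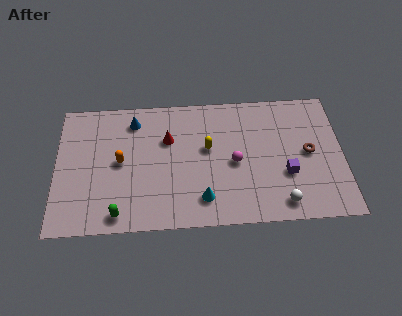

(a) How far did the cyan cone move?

1.6

From (7.6, 3.3) to (7.7, 1.7), the cyan cone covered √(0.1² + 1.6²) ≈ 1.6 units.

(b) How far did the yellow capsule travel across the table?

2.3

From (6.4, 3.2) to (8.0, 4.9), the yellow capsule covered √(1.6² + 1.7²) ≈ 2.3 units.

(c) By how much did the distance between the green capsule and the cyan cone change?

-1.3

Before: roughly 5.8 units apart; after: 4.5. That's 1.3 units closer together.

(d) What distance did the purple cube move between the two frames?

2.0

From (14.1, 2.6) to (12.1, 3.0), the purple cube covered √(2.0² + 0.4²) ≈ 2.0 units.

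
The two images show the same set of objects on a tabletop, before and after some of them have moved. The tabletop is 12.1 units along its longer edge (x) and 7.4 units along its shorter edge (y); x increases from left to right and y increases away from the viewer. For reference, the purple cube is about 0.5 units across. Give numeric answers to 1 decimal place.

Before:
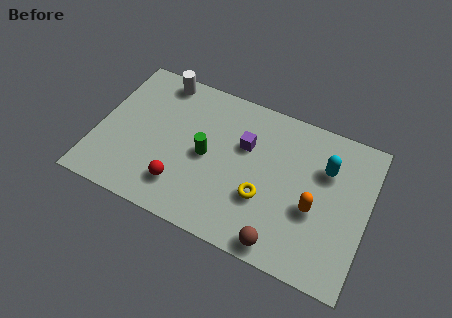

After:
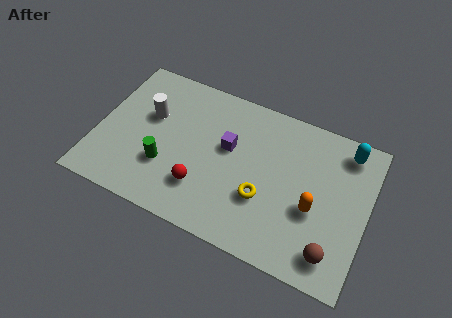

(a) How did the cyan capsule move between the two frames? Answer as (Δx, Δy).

(0.8, 1.2)

The cyan capsule started near (10.1, 5.1) and ended near (10.9, 6.3).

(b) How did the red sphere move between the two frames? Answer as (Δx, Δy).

(0.9, 0.3)

From the two frames, the red sphere sits at roughly (4.0, 1.7) before and (4.9, 2.0) after.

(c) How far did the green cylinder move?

2.1

The green cylinder moved from about (4.9, 3.6) to (3.2, 2.4), a distance of √(1.7² + 1.2²) ≈ 2.1.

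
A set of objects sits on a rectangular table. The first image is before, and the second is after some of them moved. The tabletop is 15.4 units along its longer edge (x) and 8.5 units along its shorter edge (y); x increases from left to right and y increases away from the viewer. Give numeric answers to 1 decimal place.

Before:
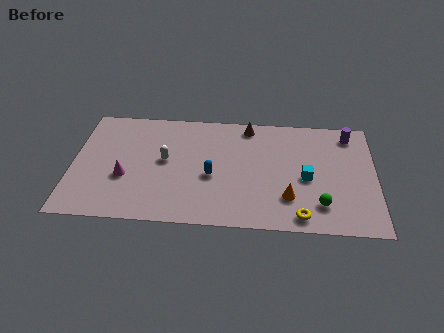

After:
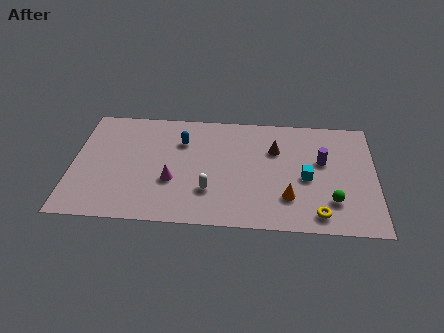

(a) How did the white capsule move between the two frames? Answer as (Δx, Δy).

(2.3, -2.1)

The white capsule started near (4.7, 4.6) and ended near (7.0, 2.5).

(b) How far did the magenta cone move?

2.4

The magenta cone was near (2.7, 3.2) before and (5.1, 3.1) after, so it travelled √(2.4² + 0.1²) ≈ 2.4 units.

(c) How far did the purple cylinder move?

2.5

The purple cylinder moved from about (14.1, 7.2) to (12.7, 5.1), a distance of √(1.4² + 2.1²) ≈ 2.5.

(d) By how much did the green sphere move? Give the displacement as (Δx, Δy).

(0.6, 0.3)

The green sphere was at about (12.6, 1.9) and moved to about (13.2, 2.2).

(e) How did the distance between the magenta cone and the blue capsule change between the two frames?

-1.4

They were about 4.4 units apart before and 3.0 after — 1.4 units closer together.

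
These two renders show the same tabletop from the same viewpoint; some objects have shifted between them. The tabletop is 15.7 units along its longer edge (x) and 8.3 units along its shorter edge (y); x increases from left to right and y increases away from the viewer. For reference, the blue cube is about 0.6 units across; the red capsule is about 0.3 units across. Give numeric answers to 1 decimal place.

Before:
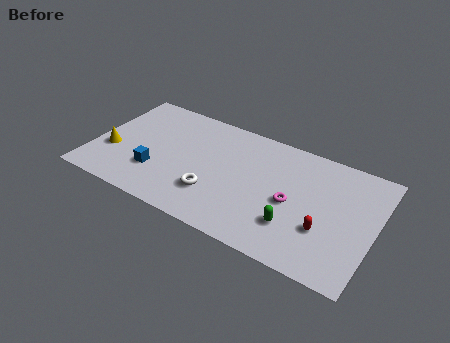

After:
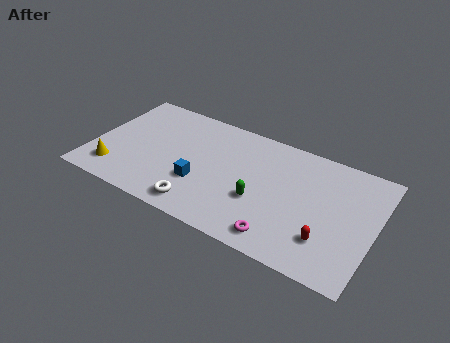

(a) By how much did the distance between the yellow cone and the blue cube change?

+2.2

Before: roughly 2.6 units apart; after: 4.8. That's 2.2 units further apart.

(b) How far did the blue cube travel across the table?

2.5

The blue cube was near (3.7, 2.5) before and (6.2, 2.8) after, so it travelled √(2.5² + 0.3²) ≈ 2.5 units.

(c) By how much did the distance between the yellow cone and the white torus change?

-1.0

They were about 5.9 units apart before and 4.9 after — 1.0 units closer together.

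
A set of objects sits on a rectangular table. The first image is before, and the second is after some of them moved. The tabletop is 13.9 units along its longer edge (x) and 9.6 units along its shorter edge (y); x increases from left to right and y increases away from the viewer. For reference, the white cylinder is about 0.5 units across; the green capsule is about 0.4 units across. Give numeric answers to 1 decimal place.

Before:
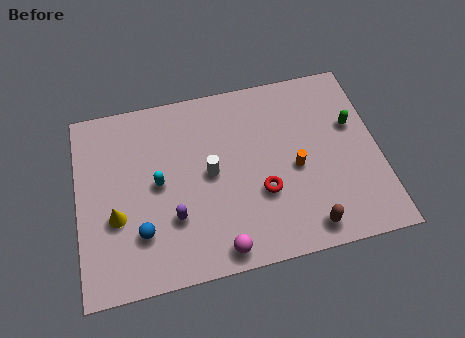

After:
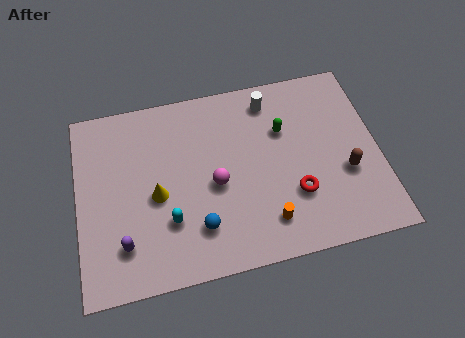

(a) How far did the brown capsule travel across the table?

3.1

From (10.3, 1.2) to (12.3, 3.6), the brown capsule covered √(2.0² + 2.4²) ≈ 3.1 units.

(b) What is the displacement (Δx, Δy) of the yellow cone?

(1.9, 0.7)

From the two frames, the yellow cone sits at roughly (1.7, 3.6) before and (3.6, 4.3) after.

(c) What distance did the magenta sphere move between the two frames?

3.3

The magenta sphere moved from about (6.3, 1.0) to (6.3, 4.3), a distance of √(0.0² + 3.3²) ≈ 3.3.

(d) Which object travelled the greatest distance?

the white cylinder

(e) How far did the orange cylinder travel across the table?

2.8

From (10.0, 4.3) to (8.5, 1.9), the orange cylinder covered √(1.5² + 2.4²) ≈ 2.8 units.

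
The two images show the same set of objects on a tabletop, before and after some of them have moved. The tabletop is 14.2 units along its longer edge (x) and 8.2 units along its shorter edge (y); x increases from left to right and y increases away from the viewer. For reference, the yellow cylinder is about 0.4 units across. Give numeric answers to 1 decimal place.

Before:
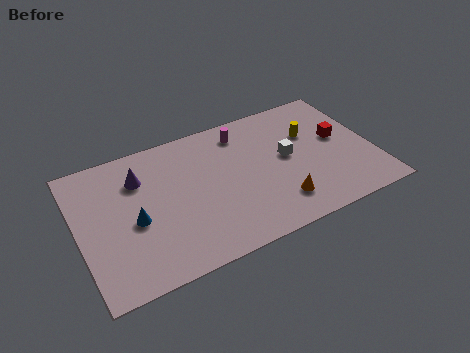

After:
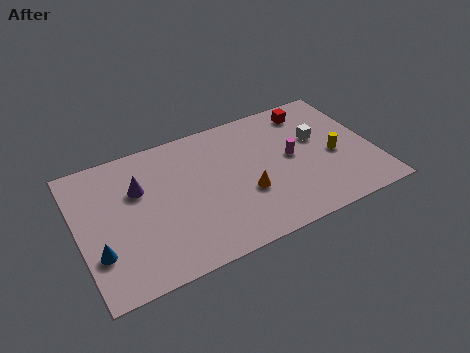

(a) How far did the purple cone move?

0.6

The purple cone moved from about (3.1, 6.0) to (3.0, 5.4), a distance of √(0.1² + 0.6²) ≈ 0.6.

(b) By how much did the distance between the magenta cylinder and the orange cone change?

-2.4

The distance was about 5.1 in the first image and 2.7 in the second, so they moved 2.4 units closer together.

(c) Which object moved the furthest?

the magenta cylinder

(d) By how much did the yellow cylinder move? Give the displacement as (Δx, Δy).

(0.9, -1.8)

The yellow cylinder started near (11.4, 5.4) and ended near (12.3, 3.6).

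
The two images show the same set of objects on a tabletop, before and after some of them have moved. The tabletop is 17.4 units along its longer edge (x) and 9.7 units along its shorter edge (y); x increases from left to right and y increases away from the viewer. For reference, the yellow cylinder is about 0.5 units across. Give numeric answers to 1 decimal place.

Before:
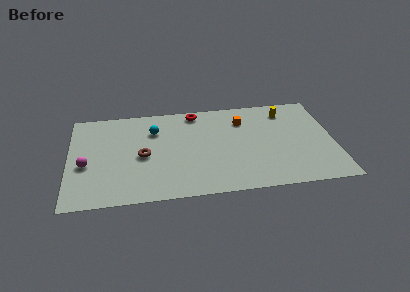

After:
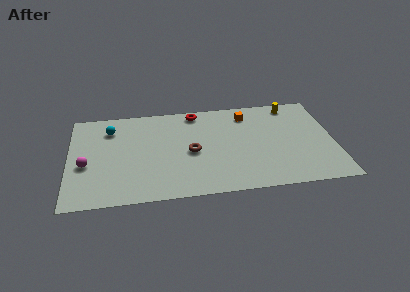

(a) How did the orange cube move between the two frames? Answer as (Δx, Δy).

(0.3, 0.6)

From the two frames, the orange cube sits at roughly (11.5, 7.3) before and (11.8, 7.9) after.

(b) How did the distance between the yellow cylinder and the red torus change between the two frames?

+0.4

The distance was about 6.0 in the first image and 6.4 in the second, so they moved 0.4 units further apart.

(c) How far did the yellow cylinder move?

0.7

From (14.4, 7.9) to (14.8, 8.5), the yellow cylinder covered √(0.4² + 0.6²) ≈ 0.7 units.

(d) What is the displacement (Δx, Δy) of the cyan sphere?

(-2.9, 0.5)

The cyan sphere started near (5.6, 7.0) and ended near (2.7, 7.5).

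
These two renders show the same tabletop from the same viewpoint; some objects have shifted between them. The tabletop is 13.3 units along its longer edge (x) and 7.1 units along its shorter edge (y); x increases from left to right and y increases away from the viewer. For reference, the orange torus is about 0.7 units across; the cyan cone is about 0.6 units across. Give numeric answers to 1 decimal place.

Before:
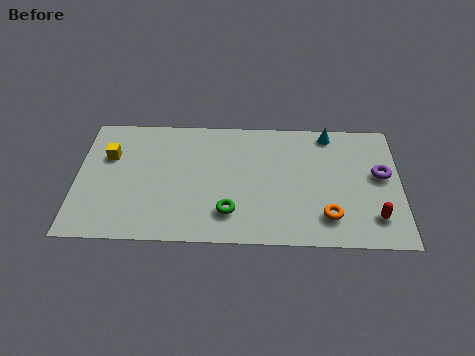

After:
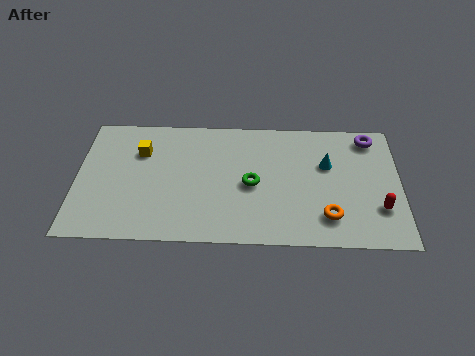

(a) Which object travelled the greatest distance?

the purple torus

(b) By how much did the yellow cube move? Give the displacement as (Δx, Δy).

(1.3, 0.3)

From the two frames, the yellow cube sits at roughly (1.3, 4.7) before and (2.6, 5.0) after.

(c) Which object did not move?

the orange torus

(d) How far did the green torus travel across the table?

1.8

The green torus moved from about (6.3, 1.7) to (7.2, 3.3), a distance of √(0.9² + 1.6²) ≈ 1.8.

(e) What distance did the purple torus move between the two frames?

2.1

The purple torus was near (12.5, 4.0) before and (12.1, 6.1) after, so it travelled √(0.4² + 2.1²) ≈ 2.1 units.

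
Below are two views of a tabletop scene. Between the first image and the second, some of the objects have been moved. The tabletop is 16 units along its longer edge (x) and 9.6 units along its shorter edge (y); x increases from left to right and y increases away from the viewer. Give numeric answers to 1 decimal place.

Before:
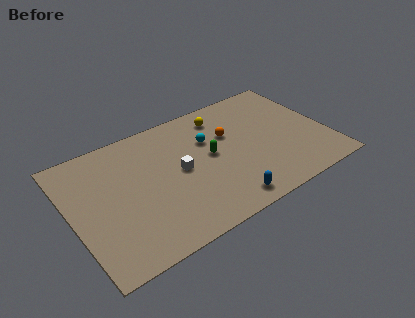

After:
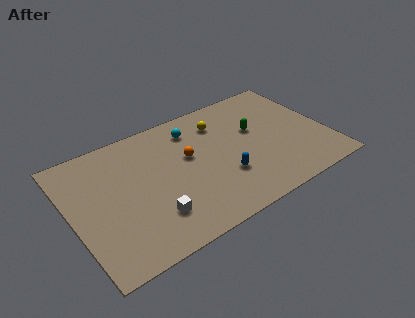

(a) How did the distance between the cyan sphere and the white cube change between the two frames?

+3.7

Before: roughly 2.6 units apart; after: 6.3. That's 3.7 units further apart.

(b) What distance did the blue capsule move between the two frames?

1.9

The blue capsule was near (8.9, 1.2) before and (9.2, 3.1) after, so it travelled √(0.3² + 1.9²) ≈ 1.9 units.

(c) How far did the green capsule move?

3.1

The green capsule moved from about (8.7, 5.1) to (11.7, 5.8), a distance of √(3.0² + 0.7²) ≈ 3.1.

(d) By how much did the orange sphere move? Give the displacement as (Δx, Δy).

(-2.7, -0.5)

From the two frames, the orange sphere sits at roughly (10.1, 6.2) before and (7.4, 5.7) after.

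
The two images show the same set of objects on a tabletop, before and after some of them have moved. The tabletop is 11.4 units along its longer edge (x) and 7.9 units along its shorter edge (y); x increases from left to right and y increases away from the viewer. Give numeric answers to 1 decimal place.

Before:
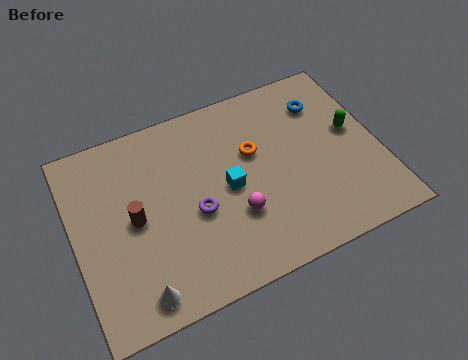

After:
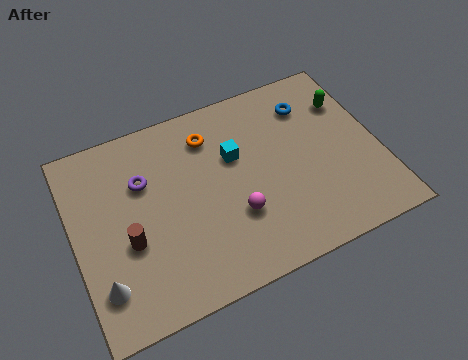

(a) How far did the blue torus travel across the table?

0.5

The blue torus was near (9.6, 6.0) before and (9.1, 6.1) after, so it travelled √(0.5² + 0.1²) ≈ 0.5 units.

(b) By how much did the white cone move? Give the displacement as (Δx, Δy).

(-1.2, 0.8)

The white cone started near (2.0, 1.0) and ended near (0.8, 1.8).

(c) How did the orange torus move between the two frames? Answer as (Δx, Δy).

(-1.5, 1.3)

The orange torus was at about (6.8, 4.9) and moved to about (5.3, 6.2).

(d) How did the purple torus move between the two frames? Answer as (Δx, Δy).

(-1.7, 2.0)

From the two frames, the purple torus sits at roughly (4.4, 3.3) before and (2.7, 5.3) after.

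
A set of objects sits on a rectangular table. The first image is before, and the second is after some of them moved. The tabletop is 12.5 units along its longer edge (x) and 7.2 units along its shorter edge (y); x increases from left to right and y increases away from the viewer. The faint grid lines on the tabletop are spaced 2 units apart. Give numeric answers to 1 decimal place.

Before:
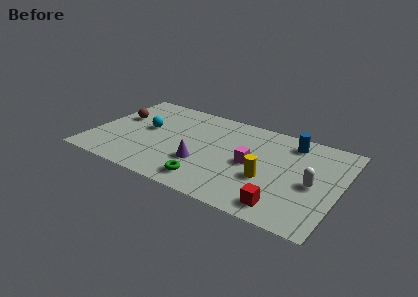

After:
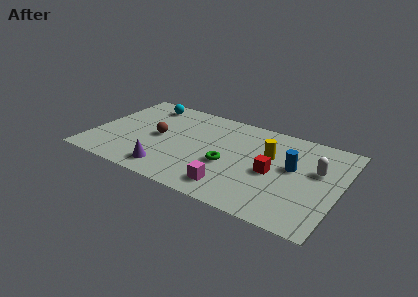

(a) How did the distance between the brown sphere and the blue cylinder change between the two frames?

-2.0

The distance was about 8.8 in the first image and 6.8 in the second, so they moved 2.0 units closer together.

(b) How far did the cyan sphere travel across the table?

2.1

From (2.6, 4.0) to (2.2, 6.1), the cyan sphere covered √(0.4² + 2.1²) ≈ 2.1 units.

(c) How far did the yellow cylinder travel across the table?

1.8

The yellow cylinder was near (9.0, 2.7) before and (8.9, 4.5) after, so it travelled √(0.1² + 1.8²) ≈ 1.8 units.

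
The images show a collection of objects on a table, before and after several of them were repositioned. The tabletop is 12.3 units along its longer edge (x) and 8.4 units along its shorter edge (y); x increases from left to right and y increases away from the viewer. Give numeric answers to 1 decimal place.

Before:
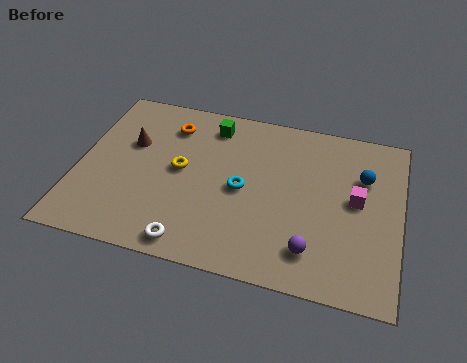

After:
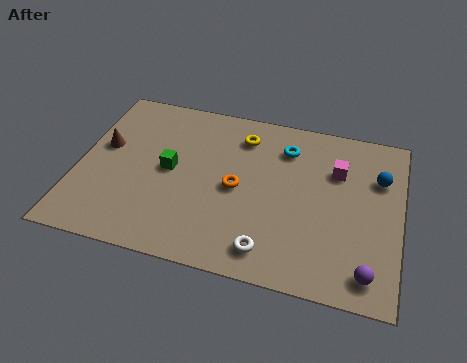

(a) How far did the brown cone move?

1.1

The brown cone was near (1.9, 5.3) before and (0.9, 4.9) after, so it travelled √(1.0² + 0.4²) ≈ 1.1 units.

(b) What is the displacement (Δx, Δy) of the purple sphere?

(2.1, -0.5)

The purple sphere was at about (9.1, 1.7) and moved to about (11.2, 1.2).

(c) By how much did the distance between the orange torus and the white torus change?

-2.8

Before: roughly 5.8 units apart; after: 3.0. That's 2.8 units closer together.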